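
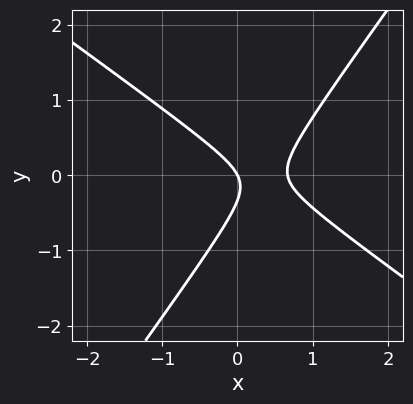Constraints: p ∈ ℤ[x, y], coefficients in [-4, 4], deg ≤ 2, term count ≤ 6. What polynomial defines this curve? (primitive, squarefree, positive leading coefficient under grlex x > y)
3*x^2 + 2*x*y - 3*y^2 - 2*x - y

First, degree: the shape is more complex than any degree-1 curve, so deg p = 2.
Next, against the integer gridlines: one y-axis crossing is at y = 0; it meets the x-axis at x = 0 (among the integer gridlines).
Finally, solving for integer coefficients yields p as stated.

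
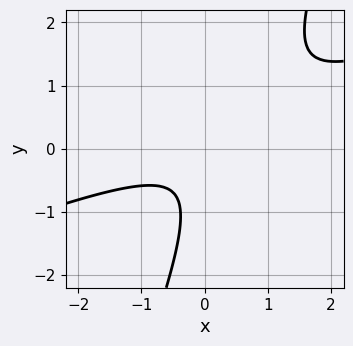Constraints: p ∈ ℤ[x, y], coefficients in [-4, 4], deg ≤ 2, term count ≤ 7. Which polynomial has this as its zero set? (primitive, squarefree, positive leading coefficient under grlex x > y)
(a) The degree is 2 — no degree-1 curve has this shape.
(b) Observable constraints: no y-intercept at any integer in the box; the curve avoids every integer x-axis point in the box.
(c) Assembling these constraints gives the stated polynomial.

x^2 - 3*x*y + y^2 + y + 1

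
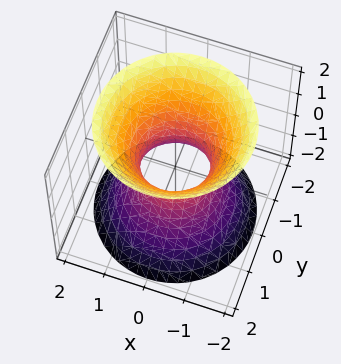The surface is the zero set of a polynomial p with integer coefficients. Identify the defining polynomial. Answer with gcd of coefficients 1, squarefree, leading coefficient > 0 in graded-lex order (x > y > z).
First, deg p = 2. One connected sheet with a waist; a quadric.
Next, symmetries: rotational symmetry about the z-axis ⇒ p depends on x, y only through x² + y²; the z ↦ −z reflection is a symmetry, so z appears only in even powers.
Then, from the axis intercepts and sections: it misses every integer gridline on the z-axis; a circular section at z = 0 has radius between 0 and 1.
Finally, together with the visible shape, these determine p as stated.

3*x^2 + 3*y^2 - 2*z^2 - 2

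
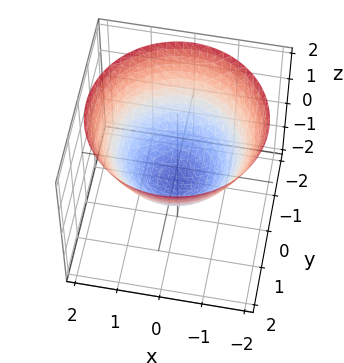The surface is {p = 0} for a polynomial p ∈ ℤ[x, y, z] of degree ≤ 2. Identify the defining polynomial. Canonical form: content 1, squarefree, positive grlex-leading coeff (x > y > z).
(a) The degree is 2 — no degree-1 surface has this shape.
(b) By symmetry, every cross-section ⟂ z is a circle, so x, y appear only via x² + y².
(c) From the visible intercepts: among the integer gridlines, it crosses the y-axis at y ∈ {-1, 1}; among the integer gridlines, it crosses the x-axis at x ∈ {-1, 1}.
(d) Solving for integer coefficients yields p as stated.

2*x^2 + 2*y^2 - 3*z - 2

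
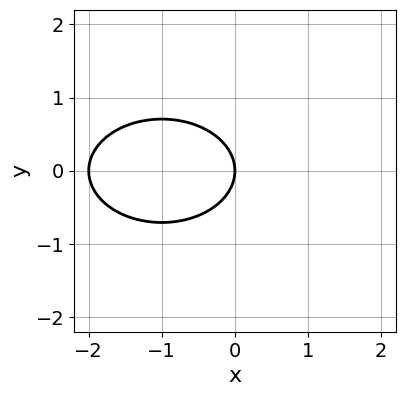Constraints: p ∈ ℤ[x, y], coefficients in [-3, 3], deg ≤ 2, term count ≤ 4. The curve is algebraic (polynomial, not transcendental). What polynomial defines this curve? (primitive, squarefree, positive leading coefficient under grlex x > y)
(a) Degree: the shape is more complex than any degree-1 curve, so deg p = 2.
(b) Symmetries: mirror symmetry y ↦ −y ⇒ only even powers of y.
(c) Checking where it meets the axes: it meets the y-axis at y = 0 (among the integer gridlines); among the integer gridlines, it crosses the x-axis at x ∈ {-2, 0}.
(d) Putting this together gives p.

x^2 + 2*y^2 + 2*x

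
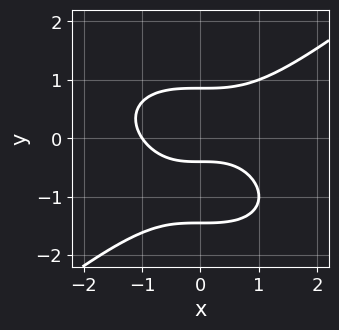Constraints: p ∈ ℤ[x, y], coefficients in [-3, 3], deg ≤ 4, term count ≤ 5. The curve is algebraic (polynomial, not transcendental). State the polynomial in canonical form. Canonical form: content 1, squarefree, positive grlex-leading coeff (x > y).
1. Degree: a generic line meets the curve in up to 3 points, so deg p = 3.
2. Against the integer gridlines: one x-axis crossing is at x = -1.
3. The integer polynomial consistent with all of this is the stated p.

x^3 - 2*y^3 - 2*y^2 + 2*y + 1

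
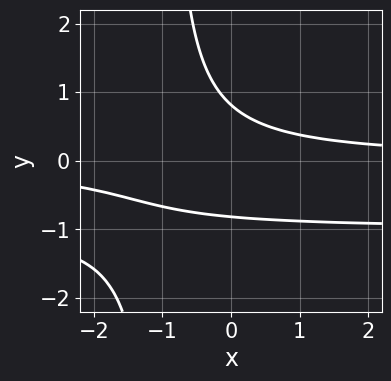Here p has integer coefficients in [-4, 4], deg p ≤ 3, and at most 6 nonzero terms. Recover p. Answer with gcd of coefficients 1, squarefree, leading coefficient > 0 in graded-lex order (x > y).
3*x*y^2 + 3*x*y + 3*y^2 - 2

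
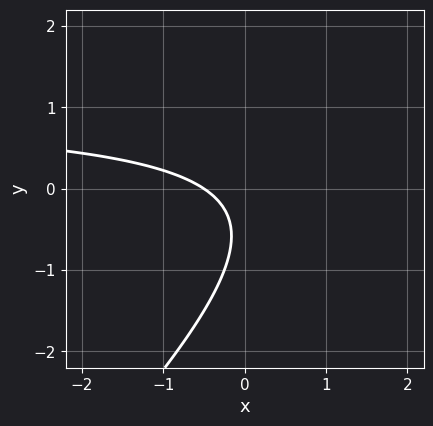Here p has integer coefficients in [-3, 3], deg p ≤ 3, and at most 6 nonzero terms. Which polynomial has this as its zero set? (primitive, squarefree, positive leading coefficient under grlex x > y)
2*x*y - 2*y^2 - 2*x - 2*y - 1

First, the degree is 2 — no degree-1 curve has this shape.
Then, against the integer gridlines: it misses every integer gridline on the y-axis.
Finally, these observations pin down the coefficients.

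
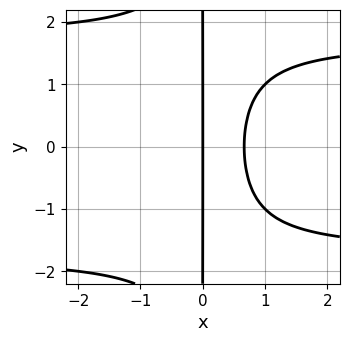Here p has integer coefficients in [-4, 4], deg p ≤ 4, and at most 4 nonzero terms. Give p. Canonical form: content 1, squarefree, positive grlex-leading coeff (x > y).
deg p = 4.
Symmetries: it's symmetric under y → −y, forcing even powers of y.
Against the integer gridlines: it meets the x-axis at x = 0 (among the integer gridlines); the visible y-axis segment lies entirely on the curve.
Assembling these constraints gives the stated polynomial.

x^2*y^2 - 3*x^2 + 2*x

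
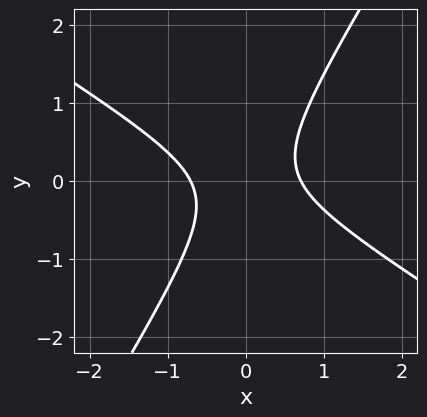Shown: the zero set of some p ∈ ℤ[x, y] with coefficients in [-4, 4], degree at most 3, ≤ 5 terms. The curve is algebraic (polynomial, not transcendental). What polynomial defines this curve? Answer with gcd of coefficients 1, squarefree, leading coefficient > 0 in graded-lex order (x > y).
1. Degree: the shape is more complex than any degree-1 curve, so deg p = 2.
2. Reading off the gridlines: it misses every integer gridline on the y-axis.
3. Together with the visible shape, these determine p as stated.

2*x^2 + 2*x*y - 2*y^2 - 1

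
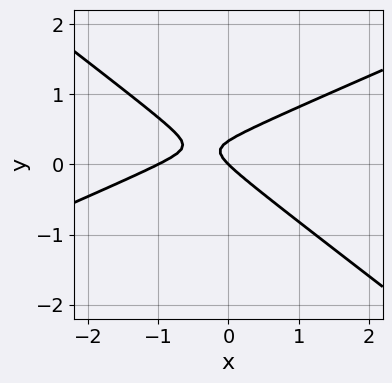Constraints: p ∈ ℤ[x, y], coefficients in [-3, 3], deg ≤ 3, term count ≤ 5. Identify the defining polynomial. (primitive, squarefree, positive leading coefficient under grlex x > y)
x^2 - x*y - 3*y^2 + x + y

(a) deg p = 2.
(b) Observable constraints: the x-axis gridline crossings are at x ∈ {-1, 0}; it meets the y-axis at y = 0 (among the integer gridlines).
(c) Assembling these constraints gives the stated polynomial.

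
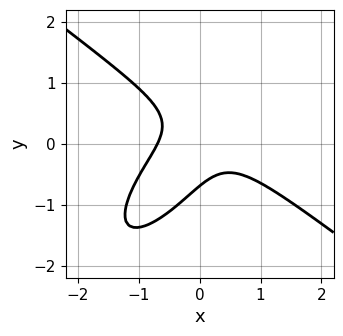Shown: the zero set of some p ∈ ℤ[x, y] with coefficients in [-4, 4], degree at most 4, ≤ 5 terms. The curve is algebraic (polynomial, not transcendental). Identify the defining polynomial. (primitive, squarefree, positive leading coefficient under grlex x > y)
Degree: no degree-2 curve has this shape, so deg p = 3.
The integer polynomial consistent with all of this is the stated p.

3*x^3 - 3*x*y^2 + 3*y^3 + 3*x*y + 1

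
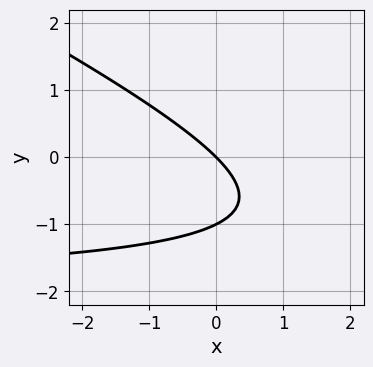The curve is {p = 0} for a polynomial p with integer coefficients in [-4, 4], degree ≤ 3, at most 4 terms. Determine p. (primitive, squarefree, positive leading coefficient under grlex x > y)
x*y + 2*y^2 + 2*x + 2*y

First, degree: a generic line meets the curve in up to 2 points, so deg p = 2.
Then, against the integer gridlines: the y-axis gridline crossings are at y ∈ {-1, 0}; one x-axis crossing is at x = 0.
Finally, fitting integer coefficients to these (and the overall shape) gives p.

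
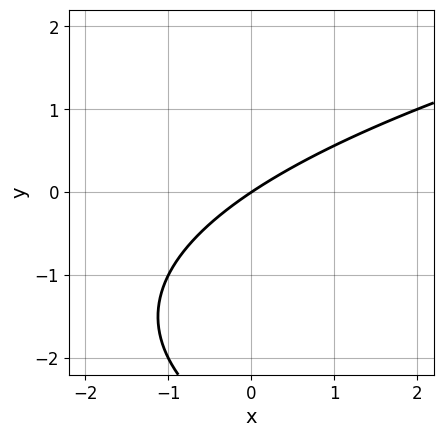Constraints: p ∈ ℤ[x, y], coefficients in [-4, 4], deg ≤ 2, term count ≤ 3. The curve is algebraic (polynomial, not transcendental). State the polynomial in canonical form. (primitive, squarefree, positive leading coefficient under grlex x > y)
First, deg p = 2. The shape is more complex than any degree-1 curve.
Then, from the axis intercepts and sections: it crosses the y-axis at the gridline y = 0; it crosses the x-axis at the gridline x = 0.
Finally, fitting integer coefficients to these (and the overall shape) gives p.

y^2 - 2*x + 3*y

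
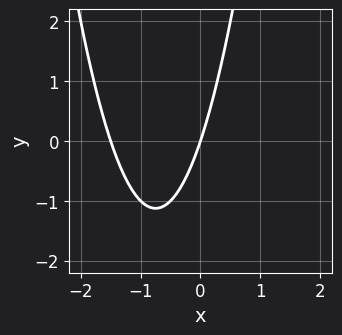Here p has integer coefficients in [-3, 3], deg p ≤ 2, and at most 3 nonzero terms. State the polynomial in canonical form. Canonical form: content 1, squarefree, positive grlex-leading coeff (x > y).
First, deg p = 2.
Next, checking where it meets the axes: one y-axis crossing is at y = 0; it meets the x-axis at x = 0 (among the integer gridlines).
Finally, these observations pin down the coefficients.

2*x^2 + 3*x - y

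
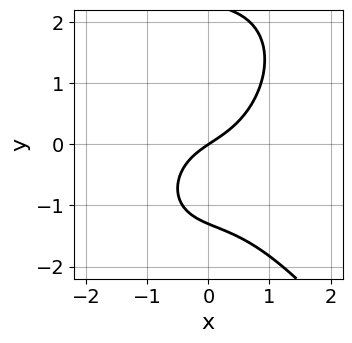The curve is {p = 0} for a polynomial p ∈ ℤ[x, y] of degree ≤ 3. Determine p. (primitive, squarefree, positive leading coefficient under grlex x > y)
2*x^3 + y^3 - y^2 + 2*x - 3*y

1. Degree: a generic line meets the curve in up to 3 points, so deg p = 3.
2. Reading off the gridlines: one y-axis crossing is at y = 0; it meets the x-axis at x = 0 (among the integer gridlines).
3. Assembling these constraints gives the stated polynomial.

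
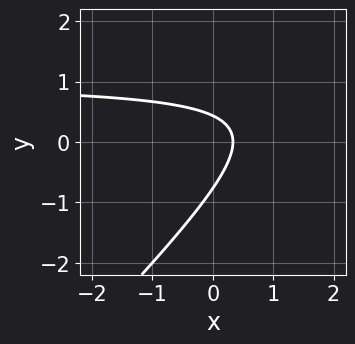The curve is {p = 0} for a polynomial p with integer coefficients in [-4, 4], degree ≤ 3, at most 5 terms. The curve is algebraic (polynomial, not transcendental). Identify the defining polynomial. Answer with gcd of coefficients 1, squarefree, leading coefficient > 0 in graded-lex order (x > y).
3*x*y - 3*y^2 - 3*x - y + 1

First, degree: a generic line meets the curve in up to 2 points, so deg p = 2.
Finally, the integer polynomial consistent with all of this is the stated p.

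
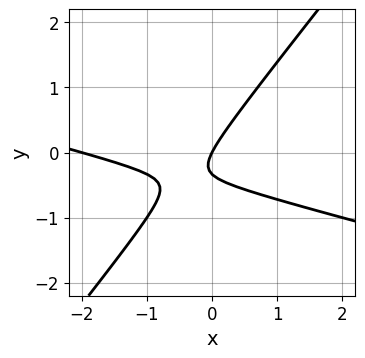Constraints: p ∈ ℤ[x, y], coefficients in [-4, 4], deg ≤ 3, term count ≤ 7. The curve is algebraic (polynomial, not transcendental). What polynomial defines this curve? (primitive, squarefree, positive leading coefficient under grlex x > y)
x^2 + 3*x*y - 3*y^2 + 2*x - y

(a) Degree: the shape is more complex than any degree-1 curve, so deg p = 2.
(b) Reading off the gridlines: one y-axis crossing is at y = 0; the x-axis gridline crossings are at x ∈ {-2, 0}.
(c) Assembling these constraints gives the stated polynomial.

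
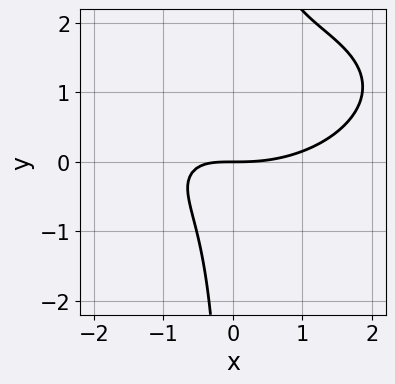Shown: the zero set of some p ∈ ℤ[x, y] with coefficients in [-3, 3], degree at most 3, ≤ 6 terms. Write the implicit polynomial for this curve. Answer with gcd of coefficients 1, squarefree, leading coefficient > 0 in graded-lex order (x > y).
First, deg p = 3.
Then, checking where it meets the axes: it crosses the x-axis at the gridline x = 0; one y-axis crossing is at y = 0.
Finally, matching integer coefficients to the picture gives p.

x^3 - x^2*y + 3*x*y^2 - 3*x*y - 3*y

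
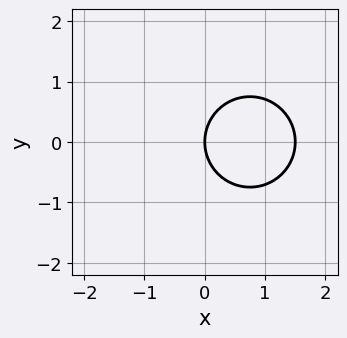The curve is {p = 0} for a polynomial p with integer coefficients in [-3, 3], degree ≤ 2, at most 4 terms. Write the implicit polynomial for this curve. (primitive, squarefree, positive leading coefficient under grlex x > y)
2*x^2 + 2*y^2 - 3*x

1. Degree: the shape is more complex than any degree-1 curve, so deg p = 2.
2. Symmetries: mirror symmetry y ↦ −y ⇒ only even powers of y.
3. Checking where it meets the axes: it crosses the y-axis at the gridline y = 0; it crosses the x-axis at the gridline x = 0.
4. Assembling these constraints gives the stated polynomial.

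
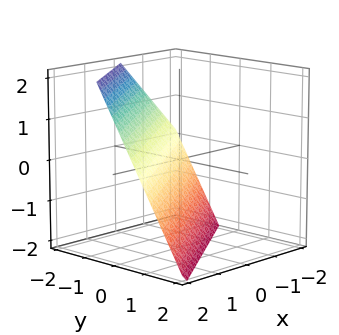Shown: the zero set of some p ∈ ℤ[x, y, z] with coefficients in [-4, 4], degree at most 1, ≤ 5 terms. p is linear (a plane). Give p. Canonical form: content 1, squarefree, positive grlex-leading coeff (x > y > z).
2*x - 3*y - 2*z - 2

Degree: every cross-section is a straight line — this is a plane, so deg p = 1.
Against the integer gridlines: one z-axis crossing is at z = -1; it meets the x-axis at x = 1 (among the integer gridlines).
Assembling these constraints gives the stated polynomial.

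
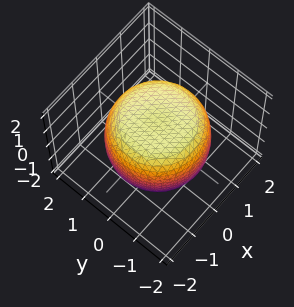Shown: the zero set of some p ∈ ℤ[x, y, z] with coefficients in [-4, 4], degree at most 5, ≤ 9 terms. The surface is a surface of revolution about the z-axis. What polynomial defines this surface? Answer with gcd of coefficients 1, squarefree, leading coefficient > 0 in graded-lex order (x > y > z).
1. deg p = 4. No degree-3 surface has this shape.
2. Symmetries: the surface is invariant under rotation about z: p = q(x² + y², z).
3. From the visible intercepts: a circular section at z = 1 has radius between 1 and 2.
4. Solving for integer coefficients yields p as stated.

x^4 + 2*x^2*y^2 + y^4 - x^2 - y^2 + 2*z^2 - 3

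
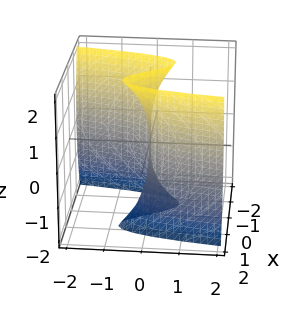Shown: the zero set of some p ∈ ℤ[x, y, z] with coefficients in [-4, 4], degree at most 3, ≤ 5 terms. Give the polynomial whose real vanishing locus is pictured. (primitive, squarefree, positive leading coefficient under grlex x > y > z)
(a) Degree: a generic line meets the surface in up to 3 points, so deg p = 3.
(b) Observable constraints: the visible z-axis segment lies entirely on the surface; it crosses the y-axis at the gridline y = 0.
(c) Assembling these constraints gives the stated polynomial.

3*x^3 - x*z^2 - 3*y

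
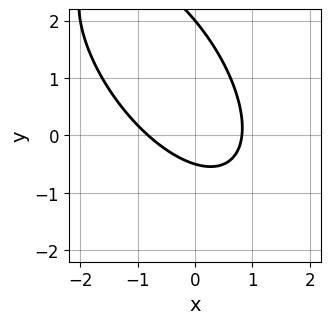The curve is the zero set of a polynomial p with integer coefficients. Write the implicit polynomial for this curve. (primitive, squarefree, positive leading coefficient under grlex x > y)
deg p = 2.
Reading off the gridlines: it meets the y-axis at y = 2 (among the integer gridlines).
Assembling these constraints gives the stated polynomial.

3*x^2 + 3*x*y + 2*y^2 - 3*y - 2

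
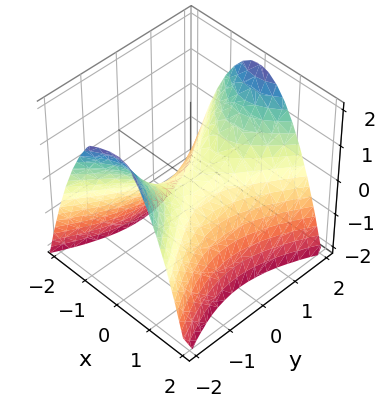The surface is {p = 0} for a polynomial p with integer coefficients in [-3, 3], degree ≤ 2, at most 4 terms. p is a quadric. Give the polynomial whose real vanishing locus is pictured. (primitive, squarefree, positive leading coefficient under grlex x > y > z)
2*x^2 - y^2 + 2*z

(a) deg p = 2. A hyperbolic paraboloid; a quadric.
(b) Symmetries: mirror symmetry x ↦ −x ⇒ only even powers of x; it's symmetric under y → −y, forcing even powers of y.
(c) Checking where it meets the axes: it crosses the y-axis at the gridline y = 0; it crosses the z-axis at the gridline z = 0; it crosses the x-axis at the gridline x = 0.
(d) Together with the visible shape, these determine p as stated.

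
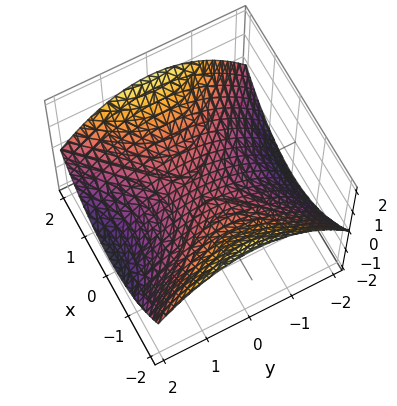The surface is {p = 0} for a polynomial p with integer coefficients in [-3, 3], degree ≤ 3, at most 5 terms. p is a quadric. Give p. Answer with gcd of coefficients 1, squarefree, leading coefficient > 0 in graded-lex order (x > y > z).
x^2 - y^2 - 3*z

1. The degree is 2 — a saddle surface; a quadric.
2. Symmetries: the x ↦ −x reflection is a symmetry, so x appears only in even powers; mirror symmetry y ↦ −y ⇒ only even powers of y.
3. Observable constraints: one x-axis crossing is at x = 0; it meets the y-axis at y = 0 (among the integer gridlines); it crosses the z-axis at the gridline z = 0.
4. The integer polynomial consistent with all of this is the stated p.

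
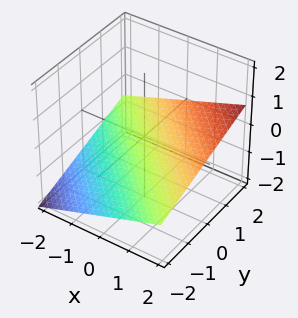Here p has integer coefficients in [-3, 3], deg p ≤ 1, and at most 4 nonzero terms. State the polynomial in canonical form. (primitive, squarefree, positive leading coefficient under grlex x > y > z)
(a) The degree is 1 — every cross-section is a straight line — this is a plane.
(b) From the axis intercepts and sections: one x-axis crossing is at x = 2; one y-axis crossing is at y = 2.
(c) The integer polynomial consistent with all of this is the stated p.

x + y - 3*z - 2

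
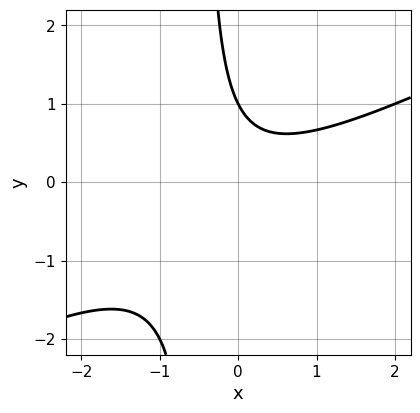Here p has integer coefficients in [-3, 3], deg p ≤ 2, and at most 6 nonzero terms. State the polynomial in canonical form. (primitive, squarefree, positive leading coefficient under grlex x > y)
(a) Degree: no degree-1 curve has this shape, so deg p = 2.
(b) Observable constraints: no x-intercept at any integer in the box; it meets the y-axis at y = 1 (among the integer gridlines).
(c) Solving for integer coefficients yields p as stated.

x^2 - 2*x*y - y + 1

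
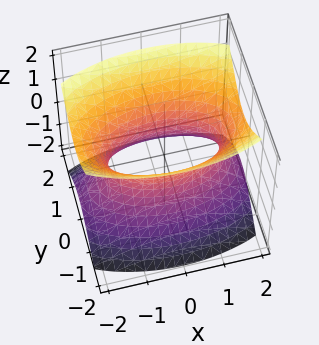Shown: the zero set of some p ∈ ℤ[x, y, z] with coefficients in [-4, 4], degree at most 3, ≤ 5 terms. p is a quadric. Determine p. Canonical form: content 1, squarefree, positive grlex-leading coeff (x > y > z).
x^2 + 3*y^2 - 2*z^2 - 2

(a) The degree is 2 — an hourglass — one-sheet hyperboloid; a quadric.
(b) Symmetries: it's symmetric under x → −x, forcing even powers of x; the z ↦ −z reflection is a symmetry, so z appears only in even powers; mirror symmetry y ↦ −y ⇒ only even powers of y.
(c) Reading off the gridlines: no z-intercept at any integer in the box.
(d) Fitting integer coefficients to these (and the overall shape) gives p.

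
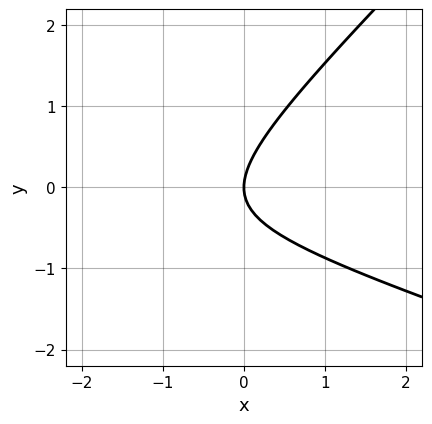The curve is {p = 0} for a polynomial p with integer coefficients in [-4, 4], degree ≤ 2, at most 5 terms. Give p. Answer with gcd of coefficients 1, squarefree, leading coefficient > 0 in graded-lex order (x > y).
1. deg p = 2. No degree-1 curve has this shape.
2. From the axis intercepts and sections: it meets the x-axis at x = 0 (among the integer gridlines); it crosses the y-axis at the gridline y = 0.
3. Assembling these constraints gives the stated polynomial.

x^2 + 2*x*y - 3*y^2 + 3*x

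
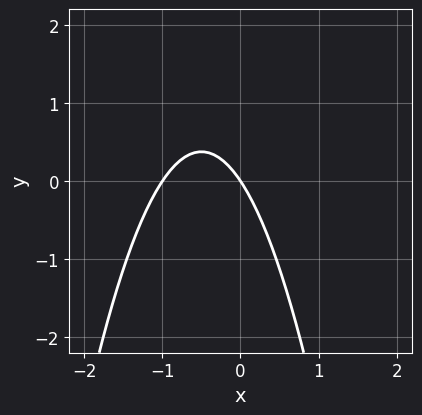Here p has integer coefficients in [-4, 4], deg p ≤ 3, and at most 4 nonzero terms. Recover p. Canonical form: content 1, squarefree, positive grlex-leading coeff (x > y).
1. deg p = 2. A generic line meets the curve in up to 2 points.
2. Reading off the gridlines: the x-axis gridline crossings are at x ∈ {-1, 0}; one y-axis crossing is at y = 0.
3. Assembling these constraints gives the stated polynomial.

3*x^2 + 3*x + 2*y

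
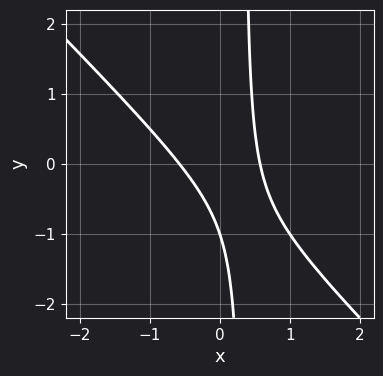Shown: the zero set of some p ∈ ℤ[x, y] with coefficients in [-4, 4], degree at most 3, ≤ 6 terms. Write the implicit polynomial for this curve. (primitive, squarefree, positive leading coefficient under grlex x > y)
(a) deg p = 2.
(b) Checking where it meets the axes: it meets the y-axis at y = -1 (among the integer gridlines).
(c) Putting this together gives p.

3*x^2 + 3*x*y - y - 1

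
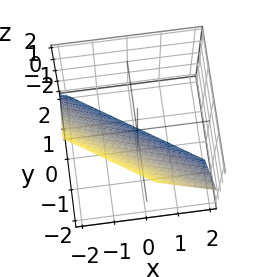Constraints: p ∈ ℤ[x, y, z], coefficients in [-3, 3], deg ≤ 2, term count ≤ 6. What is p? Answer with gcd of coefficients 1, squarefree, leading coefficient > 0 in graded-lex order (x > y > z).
2*x + 3*y + 2*z + 2

The degree is 1 — the surface is flat (a plane).
Reading off the gridlines: it crosses the z-axis at the gridline z = -1; it meets the x-axis at x = -1 (among the integer gridlines).
Assembling these constraints gives the stated polynomial.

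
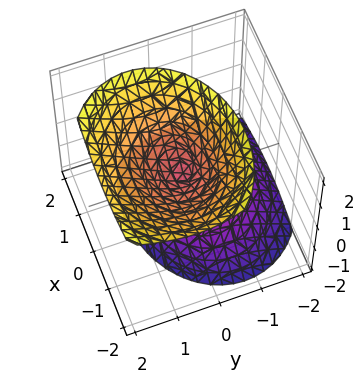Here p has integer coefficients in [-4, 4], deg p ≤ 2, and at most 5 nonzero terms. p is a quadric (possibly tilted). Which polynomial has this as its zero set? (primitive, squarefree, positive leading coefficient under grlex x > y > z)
1. I count 2 distinct pieces. They look like related sheets of one shape, so recover p as a whole.
2. Degree: no degree-1 surface has this shape, so deg p = 2.
3. Observable constraints: it meets the y-axis at y = 0 (among the integer gridlines); one x-axis crossing is at x = 0; one z-axis crossing is at z = 0.
4. Matching integer coefficients to the picture gives p.

2*x^2 + x*z + 3*y^2 - 2*y*z - 2*z^2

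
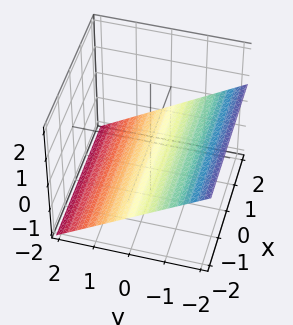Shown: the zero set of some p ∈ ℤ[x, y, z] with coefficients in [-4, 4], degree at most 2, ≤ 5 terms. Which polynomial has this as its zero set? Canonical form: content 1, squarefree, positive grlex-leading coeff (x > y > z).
1. deg p = 1. Every cross-section is a straight line — this is a plane.
2. From the axis intercepts and sections: no x-intercept at any integer in the box; it meets the y-axis at y = -1 (among the integer gridlines).
3. Fitting integer coefficients to these (and the overall shape) gives p.

2*y + 3*z + 2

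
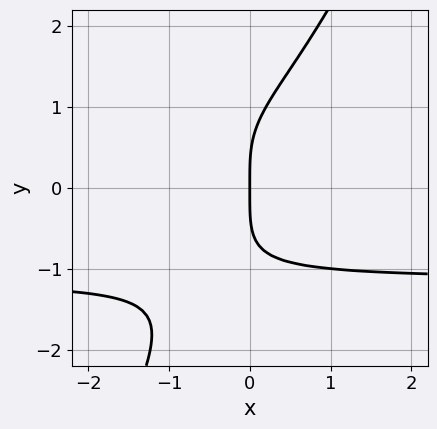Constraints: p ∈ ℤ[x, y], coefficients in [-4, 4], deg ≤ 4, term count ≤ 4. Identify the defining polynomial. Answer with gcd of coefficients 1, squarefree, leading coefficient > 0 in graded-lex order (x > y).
(a) deg p = 4.
(b) Checking where it meets the axes: it crosses the y-axis at the gridline y = 0; one x-axis crossing is at x = 0.
(c) Solving for integer coefficients yields p as stated.

2*x*y^3 - y^4 + 3*x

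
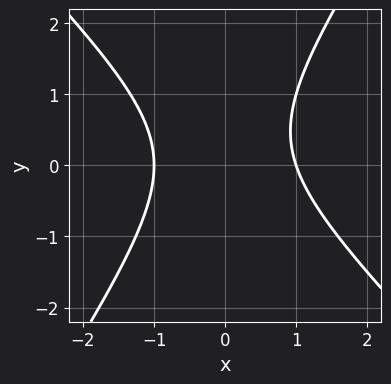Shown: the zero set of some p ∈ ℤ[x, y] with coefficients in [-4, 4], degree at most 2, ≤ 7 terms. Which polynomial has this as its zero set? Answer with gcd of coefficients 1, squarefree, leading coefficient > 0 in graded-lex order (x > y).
3*x^2 + x*y - 2*y^2 + y - 3

(a) The degree is 2 — no degree-1 curve has this shape.
(b) Observable constraints: the x-axis gridline crossings are at x ∈ {-1, 1}; no y-intercept at any integer in the box.
(c) The integer polynomial consistent with all of this is the stated p.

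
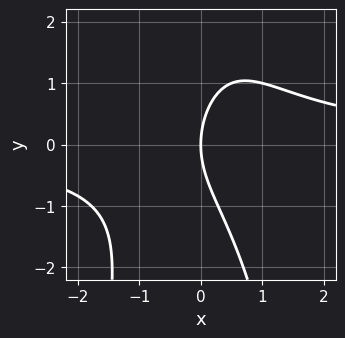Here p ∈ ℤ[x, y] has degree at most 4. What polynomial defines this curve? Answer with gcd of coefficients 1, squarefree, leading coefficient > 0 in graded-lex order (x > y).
First, the degree is 3 — the shape is more complex than any degree-2 curve.
Then, reading off the gridlines: it meets the x-axis at x = 0 (among the integer gridlines); it crosses the y-axis at the gridline y = 0.
Finally, matching integer coefficients to the picture gives p.

2*x^2*y + y^2 - 3*x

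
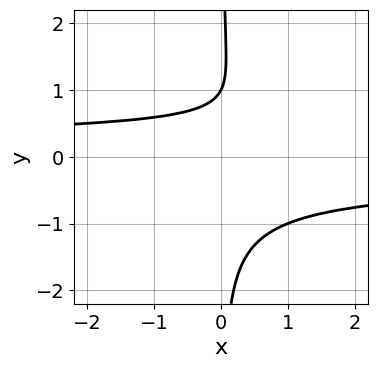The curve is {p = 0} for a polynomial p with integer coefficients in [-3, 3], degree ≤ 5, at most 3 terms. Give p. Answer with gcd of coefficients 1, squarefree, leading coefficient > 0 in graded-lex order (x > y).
2*x*y^3 - y + 1

The degree is 4 — no degree-3 curve has this shape.
Against the integer gridlines: the curve avoids every integer x-axis point in the box; it crosses the y-axis at the gridline y = 1.
These observations pin down the coefficients.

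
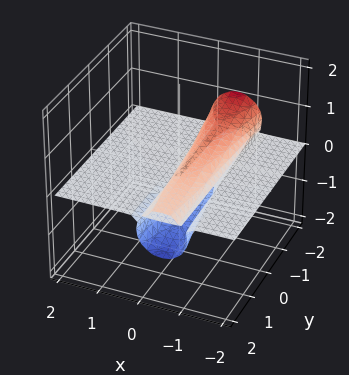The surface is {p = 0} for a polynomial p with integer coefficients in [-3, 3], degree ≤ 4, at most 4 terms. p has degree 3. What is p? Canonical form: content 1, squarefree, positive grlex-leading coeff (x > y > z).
(a) deg p = 3. No degree-2 surface has this shape.
(b) Reading off the gridlines: it meets the z-axis at z = 0 (among the integer gridlines); every point of the y-axis in the box is on the surface; the visible x-axis segment lies entirely on the surface.
(c) These observations pin down the coefficients.

3*x^2*z + y*z^2 + 3*z^3 + 3*x*z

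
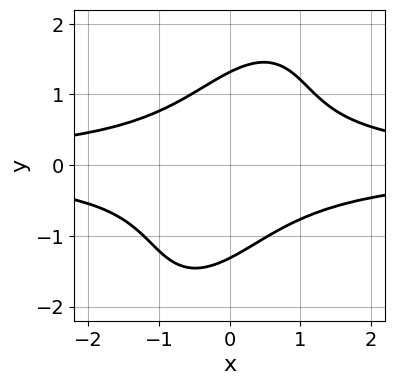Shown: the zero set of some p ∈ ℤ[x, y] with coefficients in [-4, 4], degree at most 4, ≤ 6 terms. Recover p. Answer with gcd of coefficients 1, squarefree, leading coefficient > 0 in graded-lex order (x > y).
3*x^2*y^2 - 2*x*y^3 + y^4 - 3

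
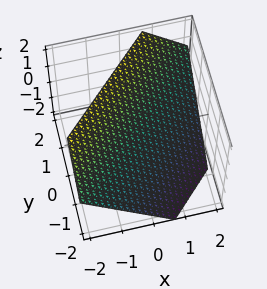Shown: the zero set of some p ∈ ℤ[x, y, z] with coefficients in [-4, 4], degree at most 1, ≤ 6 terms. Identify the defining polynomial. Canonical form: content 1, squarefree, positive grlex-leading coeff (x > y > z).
3*x - 3*y + 3*z - 2

1. The degree is 1 — every cross-section is a straight line — this is a plane.
2. Solving for integer coefficients yields p as stated.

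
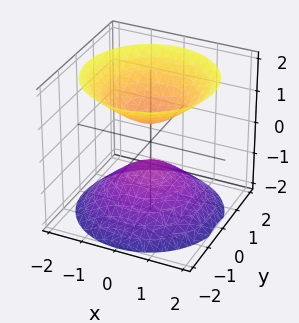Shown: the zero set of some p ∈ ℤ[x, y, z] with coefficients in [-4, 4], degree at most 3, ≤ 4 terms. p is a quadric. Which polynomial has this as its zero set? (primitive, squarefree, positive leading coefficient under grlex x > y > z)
I count 2 distinct pieces. Treating them together as one polynomial.
deg p = 2. Two sheets facing apart; a quadric.
Symmetries: it's symmetric under z → −z, forcing even powers of z; every cross-section ⟂ z is a circle, so x, y appear only via x² + y².
From the axis intercepts and sections: it misses every integer gridline on the y-axis; it misses every integer gridline on the x-axis; a circular section at z = 1 has radius between 0 and 1.
Matching integer coefficients to the picture gives p.

2*x^2 + 2*y^2 - 2*z^2 + 1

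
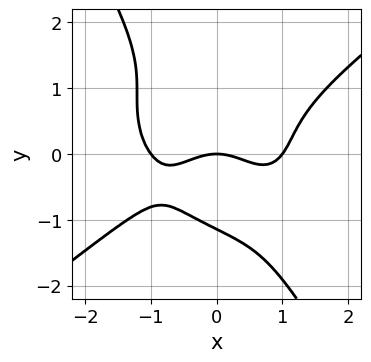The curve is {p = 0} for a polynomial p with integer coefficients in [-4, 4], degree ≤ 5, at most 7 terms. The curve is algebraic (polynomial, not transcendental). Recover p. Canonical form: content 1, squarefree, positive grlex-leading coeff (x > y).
2*x^4 - 3*x*y^3 - 2*y^4 - 2*x^2 - 3*y

The degree is 4 — a generic line meets the curve in up to 4 points.
Against the integer gridlines: it crosses the y-axis at the gridline y = 0; the x-axis gridline crossings are at x ∈ {-1, 0, 1}.
Solving for integer coefficients yields p as stated.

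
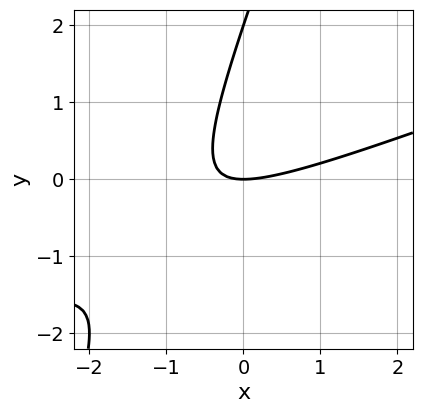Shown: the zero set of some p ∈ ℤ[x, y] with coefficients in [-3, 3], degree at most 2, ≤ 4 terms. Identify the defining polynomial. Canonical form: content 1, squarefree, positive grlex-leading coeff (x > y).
(a) The degree is 2 — the shape is more complex than any degree-1 curve.
(b) Observable constraints: the y-axis gridline crossings are at y ∈ {0, 2}; it crosses the x-axis at the gridline x = 0.
(c) Assembling these constraints gives the stated polynomial.

x^2 - 3*x*y + y^2 - 2*y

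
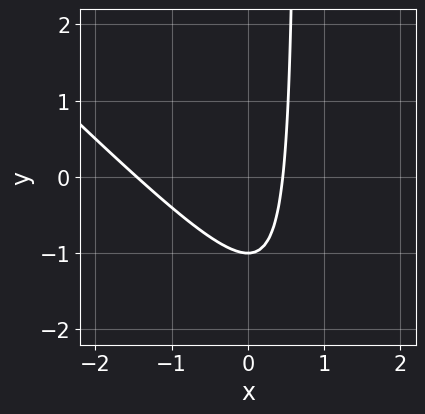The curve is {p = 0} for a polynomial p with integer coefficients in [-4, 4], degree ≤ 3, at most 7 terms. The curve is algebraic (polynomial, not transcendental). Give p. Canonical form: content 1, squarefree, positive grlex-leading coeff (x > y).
3*x^2 + 3*x*y + 3*x - 2*y - 2

1. Degree: no degree-1 curve has this shape, so deg p = 2.
2. Against the integer gridlines: it crosses the y-axis at the gridline y = -1.
3. The integer polynomial consistent with all of this is the stated p.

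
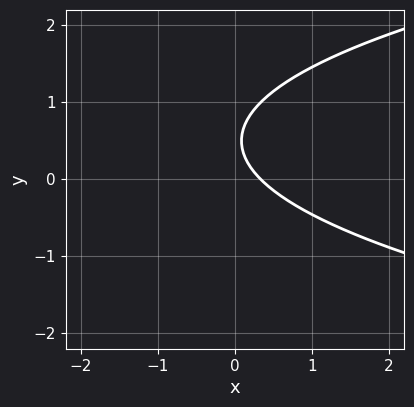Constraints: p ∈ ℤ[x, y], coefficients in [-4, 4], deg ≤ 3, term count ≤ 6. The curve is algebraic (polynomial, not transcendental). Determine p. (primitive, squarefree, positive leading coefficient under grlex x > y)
3*y^2 - 3*x - 3*y + 1

(a) The degree is 2 — a generic line meets the curve in up to 2 points.
(b) Against the integer gridlines: it misses every integer gridline on the y-axis.
(c) The integer polynomial consistent with all of this is the stated p.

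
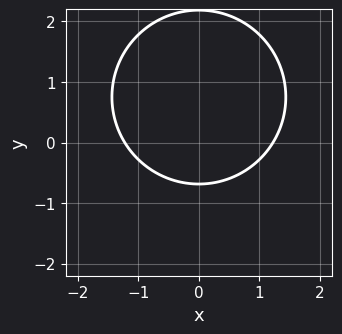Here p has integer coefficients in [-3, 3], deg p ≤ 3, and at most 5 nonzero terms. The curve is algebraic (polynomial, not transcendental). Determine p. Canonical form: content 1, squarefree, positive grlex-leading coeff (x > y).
2*x^2 + 2*y^2 - 3*y - 3

First, degree: a generic line meets the curve in up to 2 points, so deg p = 2.
Next, symmetries: mirror symmetry x ↦ −x ⇒ only even powers of x.
Finally, fitting integer coefficients to these (and the overall shape) gives p.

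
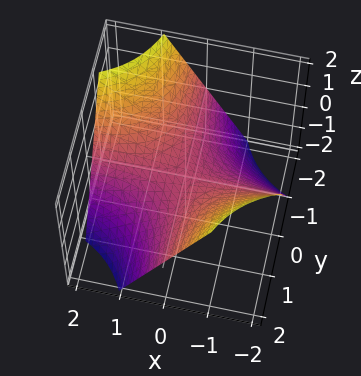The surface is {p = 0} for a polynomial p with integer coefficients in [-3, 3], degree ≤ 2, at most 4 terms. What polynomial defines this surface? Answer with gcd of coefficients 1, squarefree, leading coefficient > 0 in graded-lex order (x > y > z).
(a) deg p = 2. A saddle surface; a quadric.
(b) From the axis intercepts and sections: it crosses the z-axis at the gridline z = 0; every point of the y-axis in the box is on the surface; the visible x-axis segment lies entirely on the surface.
(c) Fitting integer coefficients to these (and the overall shape) gives p.

x*y + z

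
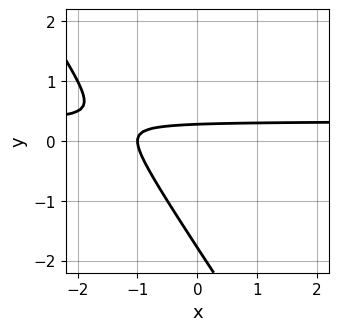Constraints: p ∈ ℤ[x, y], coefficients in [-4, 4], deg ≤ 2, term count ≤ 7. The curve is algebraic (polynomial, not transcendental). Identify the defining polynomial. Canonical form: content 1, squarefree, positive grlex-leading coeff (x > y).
(a) deg p = 2. The shape is more complex than any degree-1 curve.
(b) Observable constraints: one x-axis crossing is at x = -1.
(c) Assembling these constraints gives the stated polynomial.

3*x*y + 2*y^2 - x + 3*y - 1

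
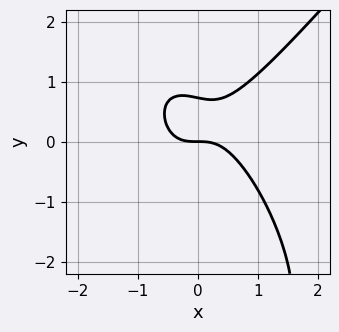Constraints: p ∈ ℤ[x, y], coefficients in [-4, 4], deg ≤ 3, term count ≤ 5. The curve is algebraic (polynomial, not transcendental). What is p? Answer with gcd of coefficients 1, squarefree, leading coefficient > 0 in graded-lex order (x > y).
3*x^3 - x*y^2 - y^3 - 2*y^2 + 2*y

(a) deg p = 3. A generic line meets the curve in up to 3 points.
(b) From the visible intercepts: one y-axis crossing is at y = 0; one x-axis crossing is at x = 0.
(c) The integer polynomial consistent with all of this is the stated p.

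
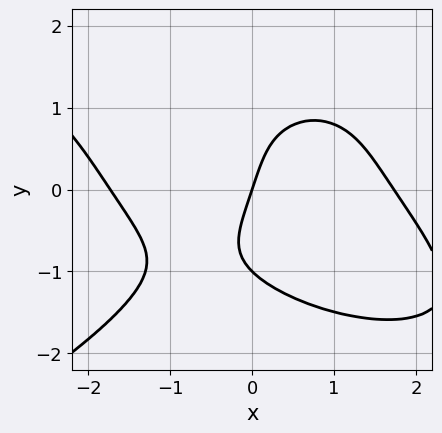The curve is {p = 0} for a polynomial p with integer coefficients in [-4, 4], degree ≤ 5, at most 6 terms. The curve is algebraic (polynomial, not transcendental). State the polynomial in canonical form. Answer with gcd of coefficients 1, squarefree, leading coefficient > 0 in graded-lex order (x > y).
y^4 + x^3 + x^2*y - 3*x + y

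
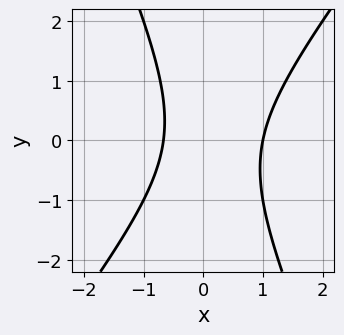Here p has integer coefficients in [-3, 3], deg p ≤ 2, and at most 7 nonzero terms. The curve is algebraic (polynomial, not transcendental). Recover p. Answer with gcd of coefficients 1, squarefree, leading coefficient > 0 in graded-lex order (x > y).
3*x^2 - x*y - y^2 - x - 2

deg p = 2. No degree-1 curve has this shape.
Observable constraints: it crosses the x-axis at the gridline x = 1; no y-intercept at any integer in the box.
Together with the visible shape, these determine p as stated.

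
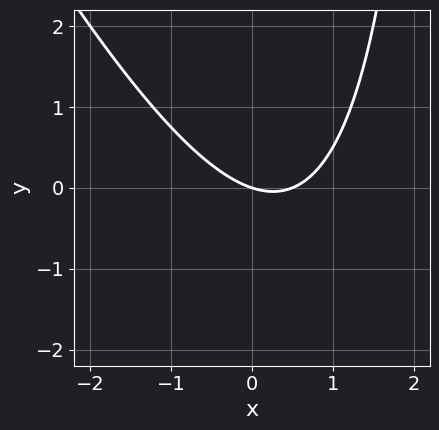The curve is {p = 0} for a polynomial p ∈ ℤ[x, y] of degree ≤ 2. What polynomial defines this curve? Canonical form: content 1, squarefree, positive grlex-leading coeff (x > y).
Degree: the shape is more complex than any degree-1 curve, so deg p = 2.
Reading off the gridlines: it meets the x-axis at x = 0 (among the integer gridlines); it meets the y-axis at y = 0 (among the integer gridlines).
These observations pin down the coefficients.

2*x^2 + x*y - x - 3*y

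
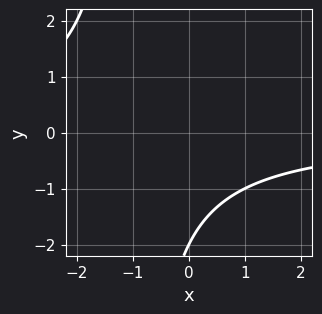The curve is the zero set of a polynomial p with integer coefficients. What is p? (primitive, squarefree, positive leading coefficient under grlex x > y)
x*y + y + 2

1. The degree is 2 — a generic line meets the curve in up to 2 points.
2. Observable constraints: no x-intercept at any integer in the box; it meets the y-axis at y = -2 (among the integer gridlines).
3. Fitting integer coefficients to these (and the overall shape) gives p.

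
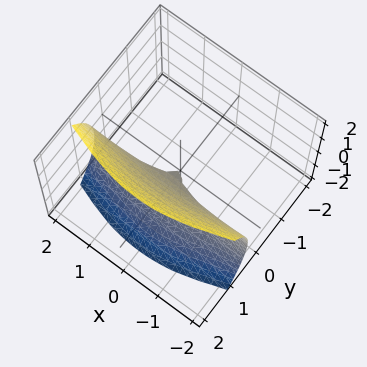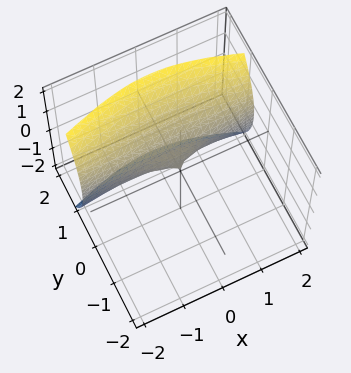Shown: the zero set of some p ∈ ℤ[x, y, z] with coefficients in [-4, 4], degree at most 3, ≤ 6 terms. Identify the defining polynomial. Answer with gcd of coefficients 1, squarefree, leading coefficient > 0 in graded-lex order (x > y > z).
First, degree: a generic line meets the surface in up to 3 points, so deg p = 3.
Then, against the integer gridlines: one x-axis crossing is at x = 0; it crosses the y-axis at the gridline y = 0.
Finally, the integer polynomial consistent with all of this is the stated p.

2*x^2*y + 3*y^3 - y*z^2 - x^2 - z^2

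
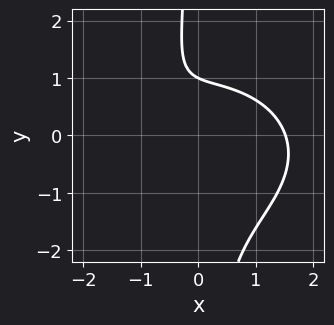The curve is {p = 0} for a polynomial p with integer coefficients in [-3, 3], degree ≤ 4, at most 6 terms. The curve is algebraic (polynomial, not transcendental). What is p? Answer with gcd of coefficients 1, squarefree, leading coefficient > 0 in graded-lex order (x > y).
x^3 + 2*x*y^2 - x + 2*y - 2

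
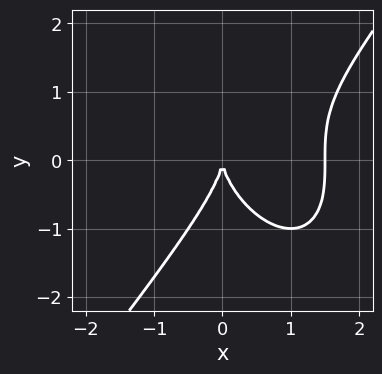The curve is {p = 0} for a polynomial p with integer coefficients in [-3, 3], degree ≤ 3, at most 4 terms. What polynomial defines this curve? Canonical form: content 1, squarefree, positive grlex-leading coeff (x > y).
2*x^3 - y^3 - 3*x^2

First, deg p = 3.
Next, reading off the gridlines: it crosses the y-axis at the gridline y = 0; it meets the x-axis at x = 0 (among the integer gridlines).
Finally, matching integer coefficients to the picture gives p.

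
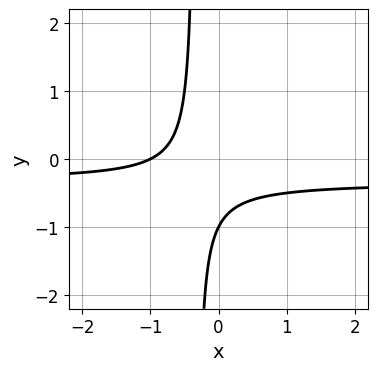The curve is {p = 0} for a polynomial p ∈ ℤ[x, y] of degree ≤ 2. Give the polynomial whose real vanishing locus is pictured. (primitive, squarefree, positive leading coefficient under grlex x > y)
3*x*y + x + y + 1

1. Degree: the shape is more complex than any degree-1 curve, so deg p = 2.
2. Observable constraints: one y-axis crossing is at y = -1; it meets the x-axis at x = -1 (among the integer gridlines).
3. These observations pin down the coefficients.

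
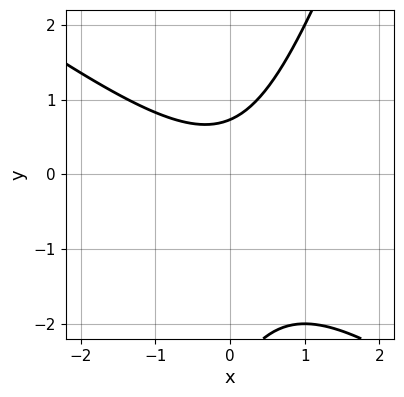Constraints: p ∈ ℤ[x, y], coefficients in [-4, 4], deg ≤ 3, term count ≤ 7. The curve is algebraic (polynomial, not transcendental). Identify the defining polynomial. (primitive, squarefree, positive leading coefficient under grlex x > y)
2*x^2 + 2*x*y - y^2 - 2*y + 2

deg p = 2.
Reading off the gridlines: no x-intercept at any integer in the box.
Putting this together gives p.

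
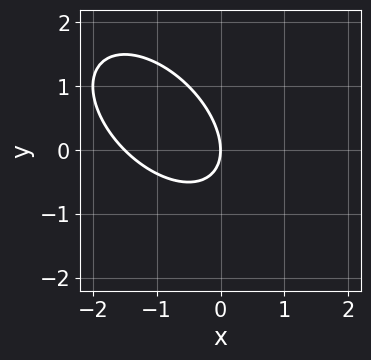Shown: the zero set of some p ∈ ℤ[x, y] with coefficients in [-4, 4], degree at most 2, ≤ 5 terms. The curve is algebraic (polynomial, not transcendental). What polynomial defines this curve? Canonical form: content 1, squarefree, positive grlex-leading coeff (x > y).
2*x^2 + 2*x*y + 2*y^2 + 3*x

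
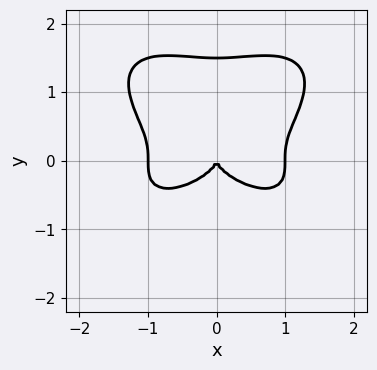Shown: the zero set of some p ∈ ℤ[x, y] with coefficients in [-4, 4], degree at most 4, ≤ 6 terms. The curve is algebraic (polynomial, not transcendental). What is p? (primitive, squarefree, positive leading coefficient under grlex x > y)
First, the degree is 4 — no degree-3 curve has this shape.
Then, symmetries: mirror symmetry x ↦ −x ⇒ only even powers of x.
Then, from the visible intercepts: one y-axis crossing is at y = 0; among the integer gridlines, it crosses the x-axis at x ∈ {-1, 0, 1}.
Finally, solving for integer coefficients yields p as stated.

x^4 + 2*y^4 - 3*y^3 - x^2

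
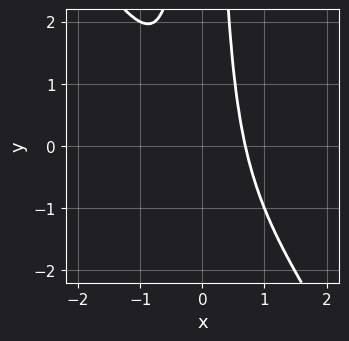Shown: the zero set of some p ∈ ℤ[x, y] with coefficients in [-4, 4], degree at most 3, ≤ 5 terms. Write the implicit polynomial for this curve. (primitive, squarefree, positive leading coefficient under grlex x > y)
3*x^3 + 2*x^2*y - 1

The degree is 3 — a generic line meets the curve in up to 3 points.
Checking where it meets the axes: it misses every integer gridline on the y-axis.
These observations pin down the coefficients.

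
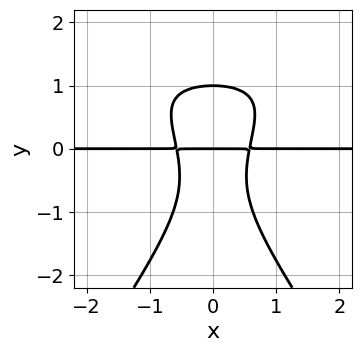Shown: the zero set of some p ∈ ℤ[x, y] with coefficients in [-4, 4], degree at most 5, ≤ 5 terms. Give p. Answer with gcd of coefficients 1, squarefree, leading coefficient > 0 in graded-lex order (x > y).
(a) deg p = 4.
(b) Symmetries: the x ↦ −x reflection is a symmetry, so x appears only in even powers.
(c) Observable constraints: the visible x-axis segment lies entirely on the curve; among the integer gridlines, it crosses the y-axis at y ∈ {0, 1}.
(d) Together with the visible shape, these determine p as stated.

2*x^2*y^2 - y^4 - 3*x^2*y + y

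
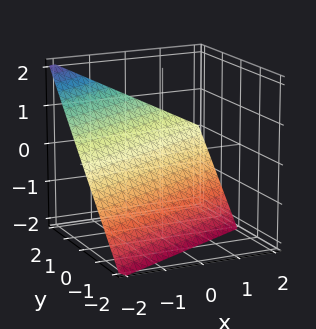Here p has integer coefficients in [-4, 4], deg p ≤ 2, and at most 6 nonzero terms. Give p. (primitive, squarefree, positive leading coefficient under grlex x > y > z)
x - 2*y + 2*z + 2

(a) The degree is 1 — every cross-section is a straight line — this is a plane.
(b) From the visible intercepts: one x-axis crossing is at x = -2; it crosses the y-axis at the gridline y = 1; it crosses the z-axis at the gridline z = -1.
(c) The integer polynomial consistent with all of this is the stated p.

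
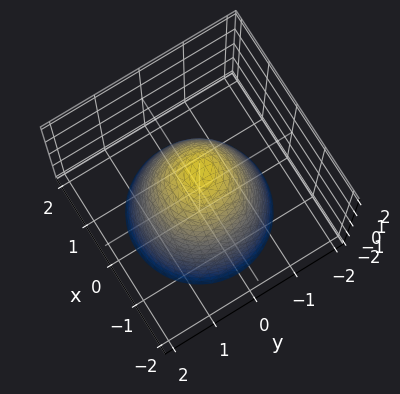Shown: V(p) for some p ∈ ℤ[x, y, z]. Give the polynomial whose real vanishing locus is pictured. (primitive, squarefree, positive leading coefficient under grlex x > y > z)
(a) deg p = 2.
(b) Symmetry: the surface is invariant under rotation about z: p = q(x² + y², z).
(c) Checking where it meets the axes: a circular section at z = 1 has radius between 0 and 1; among the integer gridlines, it crosses the x-axis at x ∈ {-1, 1}; among the integer gridlines, it crosses the y-axis at y ∈ {-1, 1}.
(d) Assembling these constraints gives the stated polynomial.

3*x^2 + 3*y^2 + 2*z - 3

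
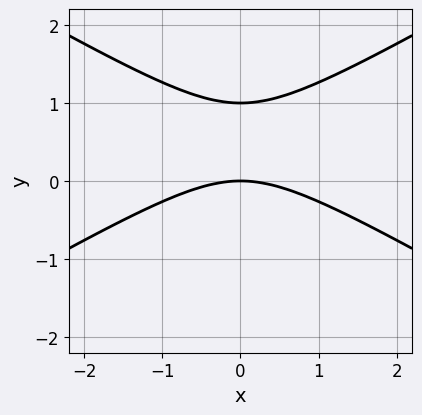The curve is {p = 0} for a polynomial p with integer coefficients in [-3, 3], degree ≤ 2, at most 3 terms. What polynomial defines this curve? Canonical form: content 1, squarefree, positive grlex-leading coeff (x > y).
1. The degree is 2 — the shape is more complex than any degree-1 curve.
2. Symmetries: mirror symmetry x ↦ −x ⇒ only even powers of x.
3. From the axis intercepts and sections: one x-axis crossing is at x = 0; among the integer gridlines, it crosses the y-axis at y ∈ {0, 1}.
4. Fitting integer coefficients to these (and the overall shape) gives p.

x^2 - 3*y^2 + 3*y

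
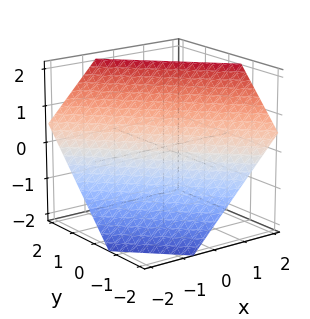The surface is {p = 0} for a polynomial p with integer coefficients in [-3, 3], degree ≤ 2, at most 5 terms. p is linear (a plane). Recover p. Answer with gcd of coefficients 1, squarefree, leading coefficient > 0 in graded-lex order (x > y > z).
1. Degree: the surface is flat (a plane), so deg p = 1.
2. Matching integer coefficients to the picture gives p.

3*x + 3*y - 3*z + 2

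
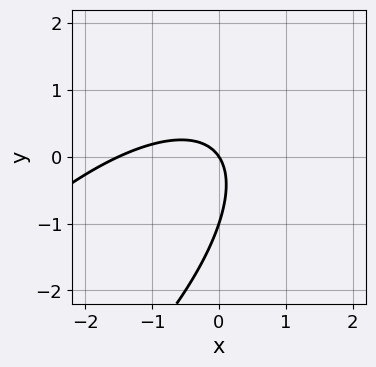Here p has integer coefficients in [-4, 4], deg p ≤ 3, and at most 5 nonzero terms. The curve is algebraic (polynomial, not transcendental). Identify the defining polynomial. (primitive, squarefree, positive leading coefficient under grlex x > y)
2*x^2 - 3*x*y + 2*y^2 + 3*x + 2*y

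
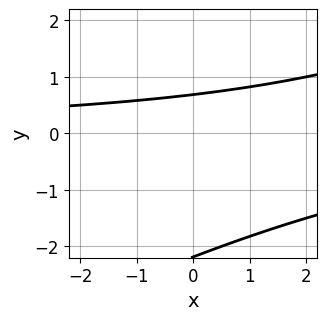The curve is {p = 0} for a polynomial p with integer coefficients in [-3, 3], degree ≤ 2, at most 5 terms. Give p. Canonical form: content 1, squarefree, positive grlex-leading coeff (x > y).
(a) deg p = 2.
(b) Observable constraints: it misses every integer gridline on the x-axis.
(c) Assembling these constraints gives the stated polynomial.

x*y - 2*y^2 - 3*y + 3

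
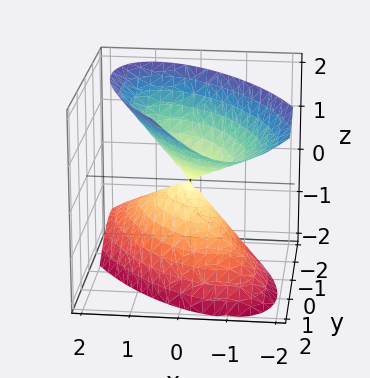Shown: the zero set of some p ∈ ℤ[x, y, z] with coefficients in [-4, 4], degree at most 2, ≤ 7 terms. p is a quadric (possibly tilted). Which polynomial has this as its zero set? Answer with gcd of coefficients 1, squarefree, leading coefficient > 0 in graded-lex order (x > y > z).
1. The picture has 2 separate pieces.
2. The degree is 2 — the shape is more complex than any degree-1 surface.
3. Observable constraints: it crosses the z-axis at the gridline z = 0; it crosses the y-axis at the gridline y = 0; it crosses the x-axis at the gridline x = 0.
4. These observations pin down the coefficients.

3*x^2 + 3*x*y + 2*y^2 - y*z - 2*z^2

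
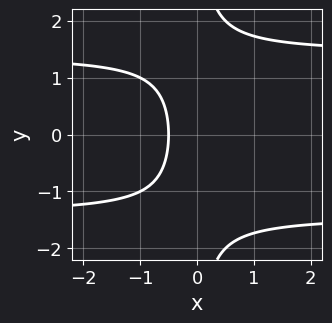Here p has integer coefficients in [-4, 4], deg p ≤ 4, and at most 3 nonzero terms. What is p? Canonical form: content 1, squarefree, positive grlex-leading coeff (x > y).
First, degree: a generic line meets the curve in up to 3 points, so deg p = 3.
Next, symmetries: the y ↦ −y reflection is a symmetry, so y appears only in even powers.
Next, checking where it meets the axes: it misses every integer gridline on the y-axis.
Finally, assembling these constraints gives the stated polynomial.

x*y^2 - 2*x - 1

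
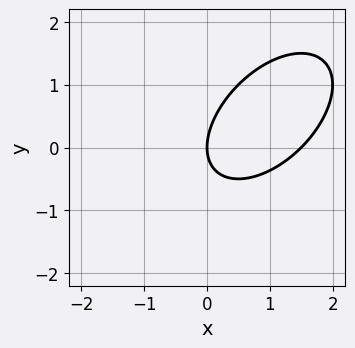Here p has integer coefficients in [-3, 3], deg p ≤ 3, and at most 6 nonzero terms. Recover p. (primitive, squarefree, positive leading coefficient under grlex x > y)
2*x^2 - 2*x*y + 2*y^2 - 3*x

First, deg p = 2.
Then, against the integer gridlines: it crosses the y-axis at the gridline y = 0; it crosses the x-axis at the gridline x = 0.
Finally, matching integer coefficients to the picture gives p.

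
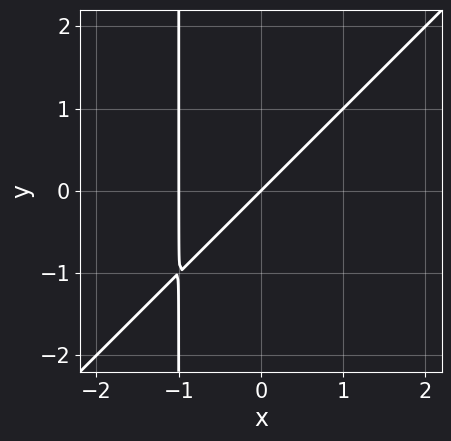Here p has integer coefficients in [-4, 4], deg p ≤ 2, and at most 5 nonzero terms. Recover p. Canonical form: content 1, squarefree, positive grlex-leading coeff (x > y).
deg p = 2.
Against the integer gridlines: it meets the y-axis at y = 0 (among the integer gridlines); the x-axis gridline crossings are at x ∈ {-1, 0}.
These observations pin down the coefficients.

x^2 - x*y + x - y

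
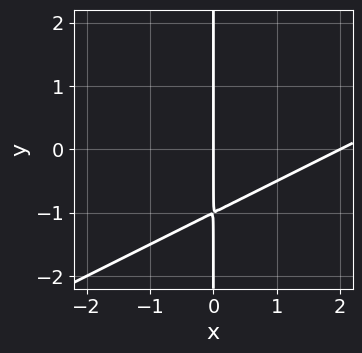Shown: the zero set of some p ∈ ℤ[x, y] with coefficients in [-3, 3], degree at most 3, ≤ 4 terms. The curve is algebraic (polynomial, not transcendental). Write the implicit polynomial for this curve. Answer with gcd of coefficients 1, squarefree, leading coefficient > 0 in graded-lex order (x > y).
x^2 - 2*x*y - 2*x

First, the degree is 2 — no degree-1 curve has this shape.
Then, from the visible intercepts: the visible y-axis segment lies entirely on the curve; the x-axis gridline crossings are at x ∈ {0, 2}.
Finally, putting this together gives p.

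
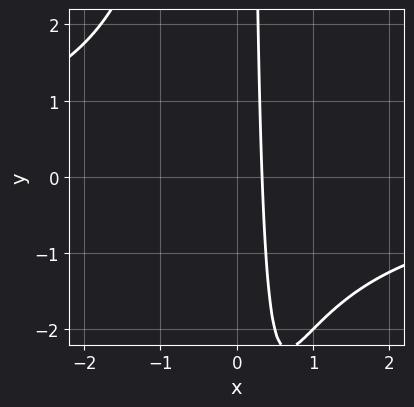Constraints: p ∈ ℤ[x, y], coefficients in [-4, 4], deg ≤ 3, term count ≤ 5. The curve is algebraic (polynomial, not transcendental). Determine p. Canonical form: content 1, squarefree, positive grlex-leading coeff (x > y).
x^2*y + 3*x - 1

(a) deg p = 3.
(b) Reading off the gridlines: the curve avoids every integer y-axis point in the box.
(c) Assembling these constraints gives the stated polynomial.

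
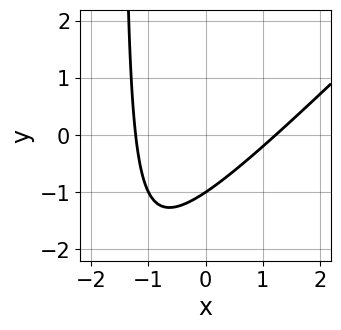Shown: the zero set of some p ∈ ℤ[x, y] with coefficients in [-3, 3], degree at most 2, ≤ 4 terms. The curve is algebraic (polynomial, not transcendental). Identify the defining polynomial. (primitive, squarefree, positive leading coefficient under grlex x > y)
2*x^2 - 2*x*y - 3*y - 3

1. deg p = 2. The shape is more complex than any degree-1 curve.
2. From the visible intercepts: it meets the y-axis at y = -1 (among the integer gridlines).
3. Assembling these constraints gives the stated polynomial.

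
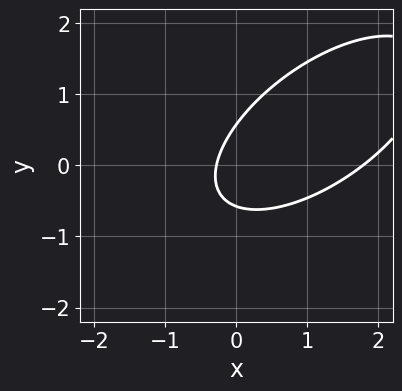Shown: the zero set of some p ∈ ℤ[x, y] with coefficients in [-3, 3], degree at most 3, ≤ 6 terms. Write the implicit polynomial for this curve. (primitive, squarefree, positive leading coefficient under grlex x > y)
1. Degree: no degree-1 curve has this shape, so deg p = 2.
2. Solving for integer coefficients yields p as stated.

2*x^2 - 3*x*y + 3*y^2 - 3*x - 1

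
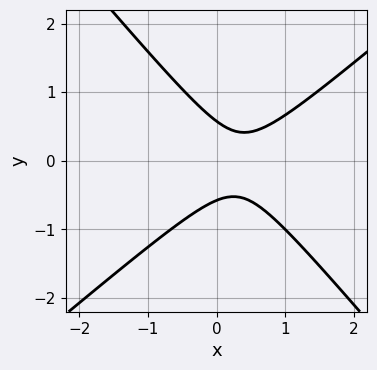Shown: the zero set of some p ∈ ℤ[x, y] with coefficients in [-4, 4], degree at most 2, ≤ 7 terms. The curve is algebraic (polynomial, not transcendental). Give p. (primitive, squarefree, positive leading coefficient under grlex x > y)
3*x^2 - x*y - 3*y^2 - 2*x + 1

Degree: the shape is more complex than any degree-1 curve, so deg p = 2.
Checking where it meets the axes: no x-intercept at any integer in the box.
Putting this together gives p.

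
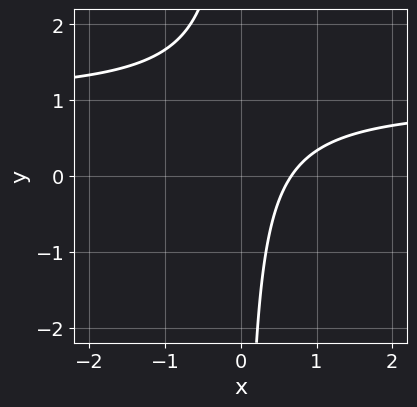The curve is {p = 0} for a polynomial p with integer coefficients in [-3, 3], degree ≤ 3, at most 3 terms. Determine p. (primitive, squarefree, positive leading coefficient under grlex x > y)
The degree is 2 — a generic line meets the curve in up to 2 points.
Checking where it meets the axes: no y-intercept at any integer in the box.
Together with the visible shape, these determine p as stated.

3*x*y - 3*x + 2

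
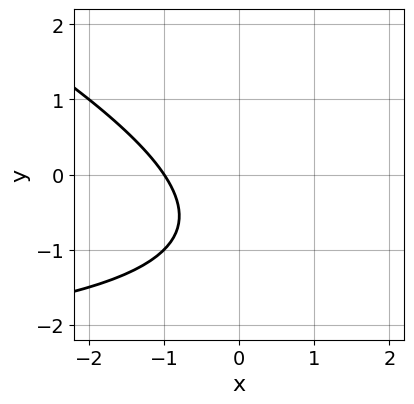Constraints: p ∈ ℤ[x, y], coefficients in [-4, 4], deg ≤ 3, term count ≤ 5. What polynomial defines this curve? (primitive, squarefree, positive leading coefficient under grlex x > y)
x*y + 2*y^2 + 3*x + 3*y + 3

(a) deg p = 2. The shape is more complex than any degree-1 curve.
(b) Observable constraints: it misses every integer gridline on the y-axis; it crosses the x-axis at the gridline x = -1.
(c) Matching integer coefficients to the picture gives p.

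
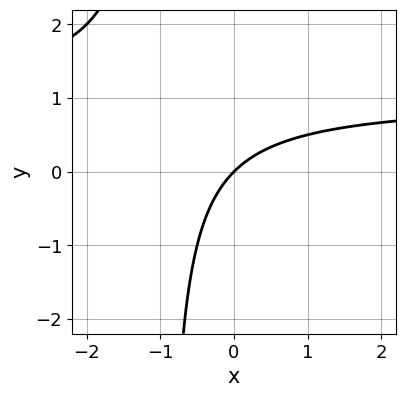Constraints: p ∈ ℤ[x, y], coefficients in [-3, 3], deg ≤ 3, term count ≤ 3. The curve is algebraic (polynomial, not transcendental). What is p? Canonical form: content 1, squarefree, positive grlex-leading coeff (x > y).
First, the degree is 2 — no degree-1 curve has this shape.
Next, checking where it meets the axes: it meets the x-axis at x = 0 (among the integer gridlines); one y-axis crossing is at y = 0.
Finally, these observations pin down the coefficients.

x*y - x + y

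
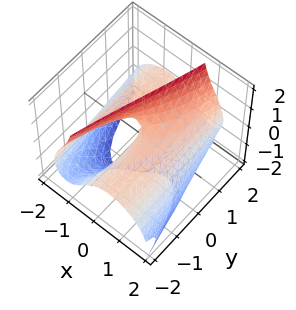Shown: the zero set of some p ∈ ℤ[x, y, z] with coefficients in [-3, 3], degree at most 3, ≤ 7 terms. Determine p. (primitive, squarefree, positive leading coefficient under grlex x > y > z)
x^3 + x*z^2 + 2*x*z - y*z - 2*x

1. The degree is 3 — the shape is more complex than any degree-2 surface.
2. Against the integer gridlines: the visible z-axis segment lies entirely on the surface; it crosses the x-axis at the gridline x = 0.
3. Together with the visible shape, these determine p as stated.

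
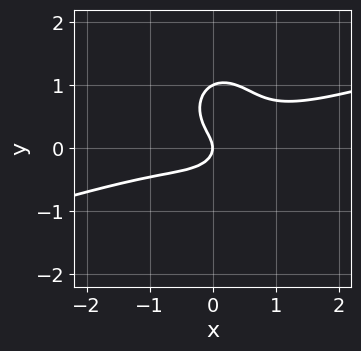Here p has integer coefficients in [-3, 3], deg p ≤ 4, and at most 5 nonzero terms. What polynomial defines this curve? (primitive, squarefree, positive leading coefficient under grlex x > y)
x^3 - 3*x^2*y - 2*y^3 + 2*y^2 + x

deg p = 3.
From the visible intercepts: the y-axis gridline crossings are at y ∈ {0, 1}; one x-axis crossing is at x = 0.
Assembling these constraints gives the stated polynomial.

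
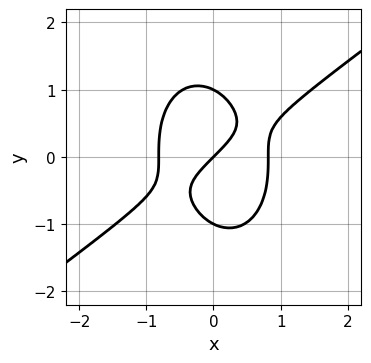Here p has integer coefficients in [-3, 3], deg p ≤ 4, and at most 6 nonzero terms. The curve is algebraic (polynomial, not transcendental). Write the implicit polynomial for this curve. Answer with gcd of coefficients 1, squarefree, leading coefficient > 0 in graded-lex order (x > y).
deg p = 3.
Observable constraints: it meets the x-axis at x = 0 (among the integer gridlines); the y-axis gridline crossings are at y ∈ {-1, 0, 1}.
Assembling these constraints gives the stated polynomial.

3*x^3 - 3*x^2*y - 2*y^3 - 2*x + 2*y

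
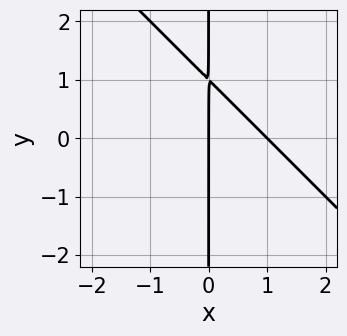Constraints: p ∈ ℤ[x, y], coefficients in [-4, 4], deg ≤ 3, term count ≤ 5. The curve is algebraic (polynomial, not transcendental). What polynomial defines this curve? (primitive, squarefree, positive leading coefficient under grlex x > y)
(a) Degree: no degree-1 curve has this shape, so deg p = 2.
(b) Checking where it meets the axes: the x-axis gridline crossings are at x ∈ {0, 1}; the visible y-axis segment lies entirely on the curve.
(c) These observations pin down the coefficients.

x^2 + x*y - x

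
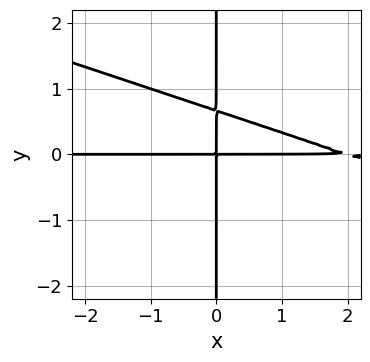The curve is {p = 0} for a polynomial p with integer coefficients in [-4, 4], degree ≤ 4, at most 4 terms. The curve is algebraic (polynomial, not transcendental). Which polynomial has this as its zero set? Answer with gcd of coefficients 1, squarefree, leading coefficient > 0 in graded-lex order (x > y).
(a) The degree is 3 — the shape is more complex than any degree-2 curve.
(b) Reading off the gridlines: every point of the y-axis in the box is on the curve; the visible x-axis segment lies entirely on the curve.
(c) Together with the visible shape, these determine p as stated.

x^2*y + 3*x*y^2 - 2*x*y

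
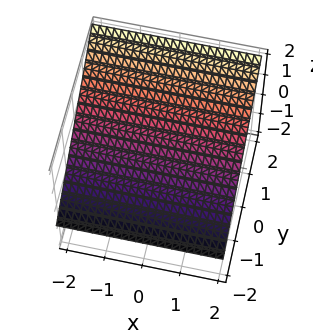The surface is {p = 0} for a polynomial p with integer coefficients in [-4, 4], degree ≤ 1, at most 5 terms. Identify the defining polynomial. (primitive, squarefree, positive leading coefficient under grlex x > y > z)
2*y - 3*z + 2

1. Degree: every cross-section is a straight line — this is a plane, so deg p = 1.
2. From the axis intercepts and sections: it misses every integer gridline on the x-axis; it crosses the y-axis at the gridline y = -1.
3. These observations pin down the coefficients.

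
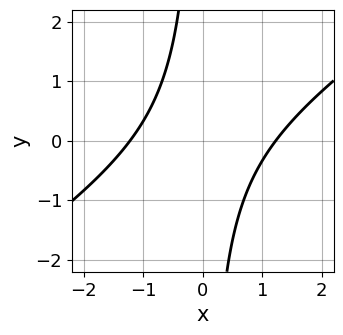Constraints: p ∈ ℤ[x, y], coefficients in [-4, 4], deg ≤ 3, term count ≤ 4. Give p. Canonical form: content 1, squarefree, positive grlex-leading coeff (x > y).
2*x^2 - 3*x*y - 3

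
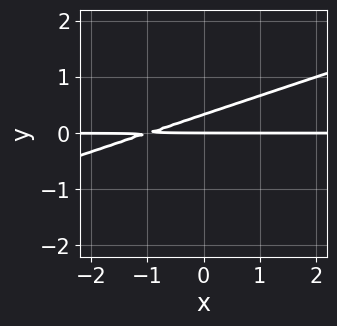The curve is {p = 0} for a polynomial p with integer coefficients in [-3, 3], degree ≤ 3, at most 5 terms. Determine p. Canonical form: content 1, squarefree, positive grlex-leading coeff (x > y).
x*y - 3*y^2 + y

(a) deg p = 2. The shape is more complex than any degree-1 curve.
(b) Against the integer gridlines: every point of the x-axis in the box is on the curve; it crosses the y-axis at the gridline y = 0.
(c) Putting this together gives p.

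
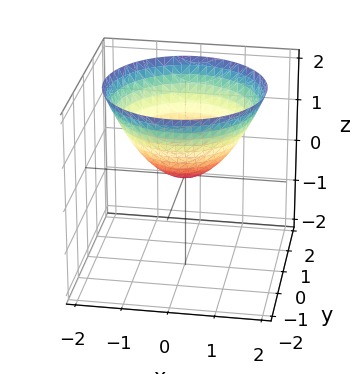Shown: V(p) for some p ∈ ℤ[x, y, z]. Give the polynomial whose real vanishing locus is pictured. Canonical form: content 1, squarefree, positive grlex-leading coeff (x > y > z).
2*x^2 + 2*y^2 - 3*z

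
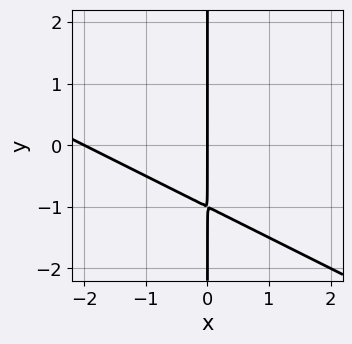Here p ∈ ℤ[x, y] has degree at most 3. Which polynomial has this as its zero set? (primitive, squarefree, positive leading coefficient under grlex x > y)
x^2 + 2*x*y + 2*x

1. Degree: a generic line meets the curve in up to 2 points, so deg p = 2.
2. From the axis intercepts and sections: among the integer gridlines, it crosses the x-axis at x ∈ {-2, 0}; the visible y-axis segment lies entirely on the curve.
3. Matching integer coefficients to the picture gives p.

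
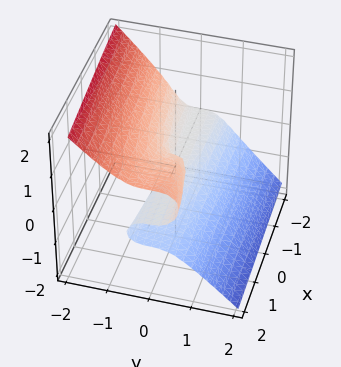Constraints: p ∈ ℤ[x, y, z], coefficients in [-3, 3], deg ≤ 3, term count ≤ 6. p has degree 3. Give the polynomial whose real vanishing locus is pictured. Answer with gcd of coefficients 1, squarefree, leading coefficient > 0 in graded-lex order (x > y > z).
First, degree: the shape is more complex than any degree-2 surface, so deg p = 3.
Next, against the integer gridlines: the visible x-axis segment lies entirely on the surface; one y-axis crossing is at y = 0.
Finally, solving for integer coefficients yields p as stated.

3*y^3 + 3*z^3 - x*z - z^2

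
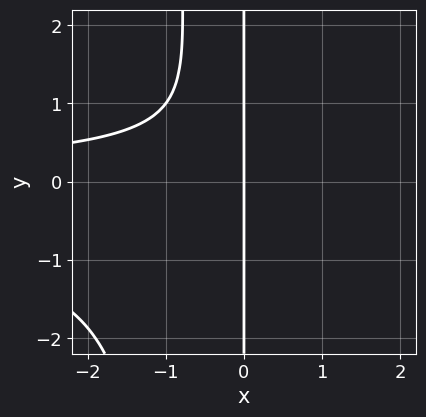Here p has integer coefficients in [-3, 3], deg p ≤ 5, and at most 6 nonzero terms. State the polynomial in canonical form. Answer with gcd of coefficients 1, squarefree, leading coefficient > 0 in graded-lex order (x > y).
1. deg p = 4. A generic line meets the curve in up to 4 points.
2. Against the integer gridlines: the visible y-axis segment lies entirely on the curve; it meets the x-axis at x = 0 (among the integer gridlines).
3. Fitting integer coefficients to these (and the overall shape) gives p.

3*x^2*y^2 + x^2*y + 3*x*y^2 - 2*x*y + 3*x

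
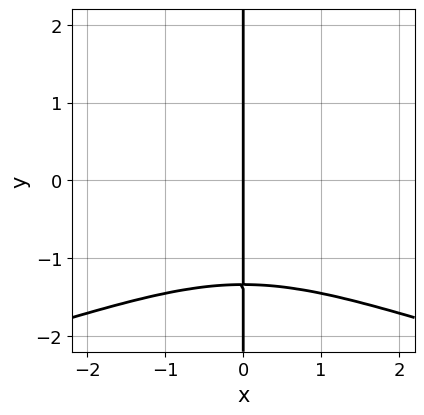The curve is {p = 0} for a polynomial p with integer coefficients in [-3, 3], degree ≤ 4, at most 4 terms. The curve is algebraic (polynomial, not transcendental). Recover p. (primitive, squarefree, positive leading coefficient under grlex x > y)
2*x*y^3 + x^3 + x*y^2 + 3*x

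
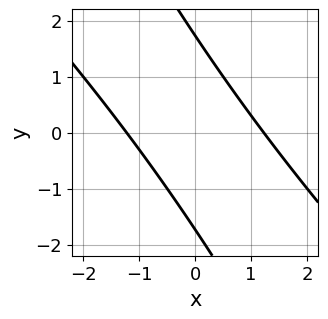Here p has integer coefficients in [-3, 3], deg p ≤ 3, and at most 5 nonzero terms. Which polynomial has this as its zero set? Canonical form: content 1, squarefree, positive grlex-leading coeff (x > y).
(a) The degree is 2 — a generic line meets the curve in up to 2 points.
(b) Matching integer coefficients to the picture gives p.

2*x^2 + 3*x*y + y^2 - 3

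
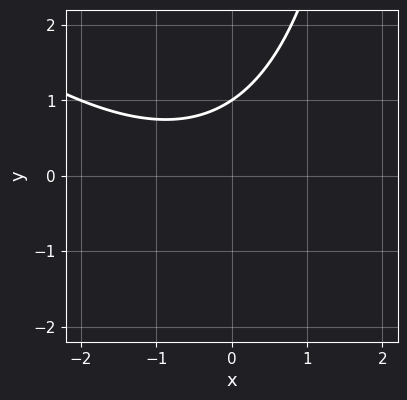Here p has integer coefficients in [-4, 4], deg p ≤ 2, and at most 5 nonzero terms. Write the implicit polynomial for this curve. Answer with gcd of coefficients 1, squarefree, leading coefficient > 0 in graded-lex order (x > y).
x^2 + x*y + x - 3*y + 3

First, degree: a generic line meets the curve in up to 2 points, so deg p = 2.
Then, from the visible intercepts: the curve avoids every integer x-axis point in the box; it crosses the y-axis at the gridline y = 1.
Finally, the integer polynomial consistent with all of this is the stated p.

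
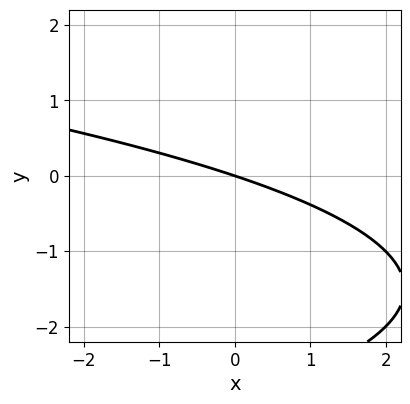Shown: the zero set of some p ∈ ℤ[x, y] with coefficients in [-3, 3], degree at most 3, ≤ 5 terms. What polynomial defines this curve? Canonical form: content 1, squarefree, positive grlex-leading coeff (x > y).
First, degree: the shape is more complex than any degree-1 curve, so deg p = 2.
Then, reading off the gridlines: it meets the x-axis at x = 0 (among the integer gridlines); it meets the y-axis at y = 0 (among the integer gridlines).
Finally, assembling these constraints gives the stated polynomial.

y^2 + x + 3*y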